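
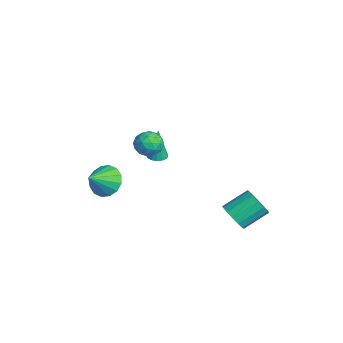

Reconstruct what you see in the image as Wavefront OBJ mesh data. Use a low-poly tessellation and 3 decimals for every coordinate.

v 2.362 2.935 -2.445
v 3.266 2.93 -2.274
v 3.101 4.38 -1.364
v 2.198 4.385 -1.535
v 3.219 3.178 -2.678
v 3.054 4.629 -1.768
v 2.941 3.361 -3.019
v 2.776 4.811 -2.109
v 2.509 3.43 -3.207
v 2.344 4.88 -2.296
v 2.037 3.366 -3.19
v 1.872 4.816 -2.28
v 1.653 3.186 -2.974
v 1.488 4.636 -2.064
v 1.459 2.94 -2.616
v 1.294 4.39 -1.706
v 1.506 2.691 -2.212
v 1.341 4.142 -1.302
v 1.784 2.509 -1.871
v 1.619 3.959 -0.961
v 2.216 2.44 -1.684
v 2.051 3.89 -0.773
v 2.688 2.504 -1.7
v 2.523 3.954 -0.79
v 3.072 2.684 -1.916
v 2.907 4.134 -1.006
v -1.386 -0.247 0.546
v -0.806 -0.142 0.528
v -1.334 -0.193 2.594
v -0.922 0.116 0.524
v -1.143 0.291 0.525
v -1.421 0.342 0.531
v -1.691 0.259 0.54
v -1.891 0.06 0.551
v -1.975 -0.21 0.56
v -1.925 -0.487 0.566
v -1.751 -0.71 0.567
v -1.494 -0.827 0.564
v -1.212 -0.81 0.556
v -0.97 -0.665 0.546
v -0.824 -0.423 0.536
v -2.082 -2.985 -1.496
v -1.197 -2.951 -2.113
v -1.378 -4.075 -0.544
v -1.116 -2.559 -1.723
v -1.295 -2.28 -1.272
v -1.685 -2.191 -0.882
v -2.181 -2.314 -0.656
v -2.651 -2.617 -0.655
v -2.968 -3.019 -0.879
v -3.048 -3.411 -1.269
v -2.87 -3.689 -1.72
v -2.48 -3.779 -2.111
v -1.984 -3.656 -2.337
v -1.514 -3.353 -2.338
v 1.256 -0.912 2.876
v 1.944 -0.903 3.378
v 0.696 -1.897 3.662
v 1.384 -1.888 4.164
v 0.853 -1.222 4.157
v 1.199 -0.614 3.672
v 1.441 -2.186 3.368
v 1.787 -1.578 2.883
v 2.058 -1.691 3.682
v 1.695 -1.095 4.17
v 0.945 -1.705 2.87
v 0.582 -1.109 3.358
v 1.649 -0.822 3.058
v 0.991 -1.978 3.982
v 0.679 -1.587 3.978
v 1.083 -1.582 4.273
v 1.211 -0.651 3.231
v 1.616 -0.646 3.526
v 0.974 -0.833 3.984
v 1.024 -2.154 3.514
v 1.429 -2.149 3.809
v 1.557 -1.218 2.767
v 1.961 -1.213 3.062
v 1.666 -1.967 3.056
v 2.121 -1.279 3.532
v 1.792 -1.858 3.994
v 1.825 -2.033 3.526
v 2.029 -1.676 3.241
v 1.907 -0.929 3.819
v 1.578 -1.507 4.28
v 1.266 -1.116 4.277
v 1.469 -0.758 3.991
v 1.974 -1.391 3.997
v 1.062 -1.293 2.76
v 0.733 -1.871 3.221
v 1.171 -2.042 3.049
v 1.374 -1.684 2.763
v 0.848 -0.942 3.046
v 0.519 -1.521 3.508
v 0.611 -1.124 3.799
v 0.815 -0.767 3.514
v 0.666 -1.409 3.043
f 2 1 5
f 2 5 3
f 3 5 6
f 3 6 4
f 5 1 7
f 5 7 6
f 6 7 8
f 6 8 4
f 7 1 9
f 7 9 8
f 8 9 10
f 8 10 4
f 9 1 11
f 9 11 10
f 10 11 12
f 10 12 4
f 11 1 13
f 11 13 12
f 12 13 14
f 12 14 4
f 13 1 15
f 13 15 14
f 14 15 16
f 14 16 4
f 15 1 17
f 15 17 16
f 16 17 18
f 16 18 4
f 17 1 19
f 17 19 18
f 18 19 20
f 18 20 4
f 19 1 21
f 19 21 20
f 20 21 22
f 20 22 4
f 21 1 23
f 21 23 22
f 22 23 24
f 22 24 4
f 23 1 25
f 23 25 24
f 24 25 26
f 24 26 4
f 25 1 2
f 25 2 26
f 26 2 3
f 26 3 4
f 28 27 30
f 28 30 29
f 30 27 31
f 30 31 29
f 31 27 32
f 31 32 29
f 32 27 33
f 32 33 29
f 33 27 34
f 33 34 29
f 34 27 35
f 34 35 29
f 35 27 36
f 35 36 29
f 36 27 37
f 36 37 29
f 37 27 38
f 37 38 29
f 38 27 39
f 38 39 29
f 39 27 40
f 39 40 29
f 40 27 41
f 40 41 29
f 41 27 28
f 41 28 29
f 43 42 45
f 43 45 44
f 45 42 46
f 45 46 44
f 46 42 47
f 46 47 44
f 47 42 48
f 47 48 44
f 48 42 49
f 48 49 44
f 49 42 50
f 49 50 44
f 50 42 51
f 50 51 44
f 51 42 52
f 51 52 44
f 52 42 53
f 52 53 44
f 53 42 54
f 53 54 44
f 54 42 55
f 54 55 44
f 55 42 43
f 55 43 44
f 56 93 72
f 93 67 96
f 72 96 61
f 93 96 72
f 56 72 68
f 72 61 73
f 68 73 57
f 72 73 68
f 56 68 77
f 68 57 78
f 77 78 63
f 68 78 77
f 56 77 89
f 77 63 92
f 89 92 66
f 77 92 89
f 56 89 93
f 89 66 97
f 93 97 67
f 89 97 93
f 57 73 84
f 73 61 87
f 84 87 65
f 73 87 84
f 61 96 74
f 96 67 95
f 74 95 60
f 96 95 74
f 67 97 94
f 97 66 90
f 94 90 58
f 97 90 94
f 66 92 91
f 92 63 79
f 91 79 62
f 92 79 91
f 63 78 83
f 78 57 80
f 83 80 64
f 78 80 83
f 59 85 71
f 85 65 86
f 71 86 60
f 85 86 71
f 59 71 69
f 71 60 70
f 69 70 58
f 71 70 69
f 59 69 76
f 69 58 75
f 76 75 62
f 69 75 76
f 59 76 81
f 76 62 82
f 81 82 64
f 76 82 81
f 59 81 85
f 81 64 88
f 85 88 65
f 81 88 85
f 60 86 74
f 86 65 87
f 74 87 61
f 86 87 74
f 58 70 94
f 70 60 95
f 94 95 67
f 70 95 94
f 62 75 91
f 75 58 90
f 91 90 66
f 75 90 91
f 64 82 83
f 82 62 79
f 83 79 63
f 82 79 83
f 65 88 84
f 88 64 80
f 84 80 57
f 88 80 84



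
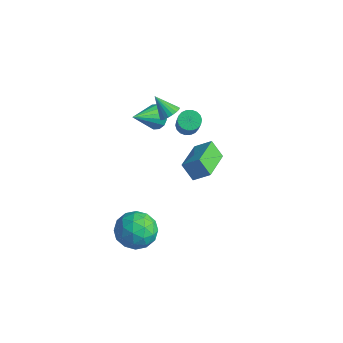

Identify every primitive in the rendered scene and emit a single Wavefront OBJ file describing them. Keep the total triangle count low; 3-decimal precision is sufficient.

v -0.586 0.212 2.612
v -0.221 0.52 3.039
v -1.554 0.008 3.588
v -0.366 0.718 2.937
v -0.548 0.829 2.779
v -0.738 0.834 2.592
v -0.901 0.731 2.408
v -1.009 0.538 2.26
v -1.044 0.289 2.173
v -1 0.027 2.161
v -0.884 -0.203 2.228
v -0.717 -0.361 2.361
v -0.527 -0.421 2.538
v -0.347 -0.37 2.727
v -0.208 -0.219 2.897
v -0.135 0.007 3.017
v -0.139 0.268 3.067
v -2.362 3.171 -1.799
v -1.865 2.942 -2.185
v -0.86 2.161 -0.427
v -1.358 2.389 -0.041
v -1.773 3.217 -2.115
v -0.769 2.436 -0.357
v -1.799 3.483 -1.982
v -0.794 2.702 -0.225
v -1.935 3.687 -1.813
v -0.931 2.906 -0.056
v -2.157 3.789 -1.642
v -1.152 3.008 0.116
v -2.419 3.768 -1.501
v -1.414 2.987 0.257
v -2.67 3.629 -1.419
v -1.665 2.848 0.338
v -2.86 3.399 -1.413
v -1.855 2.618 0.345
v -2.951 3.124 -1.483
v -1.947 2.343 0.275
v -2.926 2.858 -1.615
v -1.921 2.077 0.142
v -2.789 2.654 -1.784
v -1.785 1.873 -0.027
v -2.568 2.552 -1.956
v -1.563 1.771 -0.198
v -2.306 2.573 -2.097
v -1.301 1.792 -0.339
v -2.055 2.712 -2.178
v -1.05 1.931 -0.421
v 1.356 -3.161 -4.197
v 2.152 -3.193 -3.246
v 0.428 -4.787 -3.474
v 1.224 -4.819 -2.523
v 0.389 -3.905 -2.602
v 0.963 -2.9 -3.049
v 1.617 -5.08 -3.671
v 2.191 -4.075 -4.118
v 2.314 -4.379 -2.921
v 1.555 -3.653 -2.261
v 1.025 -4.327 -4.459
v 0.266 -3.601 -3.799
v 1.835 -3.034 -3.785
v 0.745 -4.946 -2.935
v 0.254 -4.409 -2.982
v 0.722 -4.428 -2.423
v 1.136 -2.862 -3.669
v 1.605 -2.88 -3.11
v 0.568 -3.299 -2.732
v 0.975 -5.1 -3.61
v 1.444 -5.118 -3.051
v 1.858 -3.552 -4.297
v 2.326 -3.571 -3.738
v 2.012 -4.681 -3.988
v 2.399 -3.75 -3.035
v 1.853 -4.706 -2.61
v 2.084 -4.86 -3.285
v 2.421 -4.269 -3.547
v 1.953 -3.323 -2.647
v 1.407 -4.279 -2.222
v 0.916 -3.742 -2.269
v 1.253 -3.151 -2.531
v 2.048 -4.02 -2.456
v 1.173 -3.701 -4.498
v 0.627 -4.657 -4.073
v 1.327 -4.829 -4.189
v 1.664 -4.238 -4.451
v 0.727 -3.274 -4.11
v 0.181 -4.23 -3.685
v 0.159 -3.711 -3.173
v 0.496 -3.12 -3.435
v 0.532 -3.96 -4.264
v -2.005 0.473 1.108
v -1.486 0.784 1.646
v -2.095 -1.113 2.112
v -1.865 0.894 1.785
v -2.283 0.892 1.743
v -2.625 0.777 1.531
v -2.802 0.58 1.205
v -2.764 0.355 0.853
v -2.524 0.162 0.569
v -2.144 0.052 0.43
v -1.727 0.055 0.472
v -1.384 0.17 0.685
v -1.208 0.366 1.011
v -1.245 0.591 1.362
v 3.875 -2.334 2.022
v 3.187 -2.483 2.918
v 2.927 -0.532 1.595
v 2.239 -0.682 2.492
v 4.601 -1.798 2.668
v 3.913 -1.948 3.565
v 3.653 0.003 2.242
v 2.965 -0.146 3.138
f 2 1 4
f 2 4 3
f 4 1 5
f 4 5 3
f 5 1 6
f 5 6 3
f 6 1 7
f 6 7 3
f 7 1 8
f 7 8 3
f 8 1 9
f 8 9 3
f 9 1 10
f 9 10 3
f 10 1 11
f 10 11 3
f 11 1 12
f 11 12 3
f 12 1 13
f 12 13 3
f 13 1 14
f 13 14 3
f 14 1 15
f 14 15 3
f 15 1 16
f 15 16 3
f 16 1 17
f 16 17 3
f 17 1 2
f 17 2 3
f 19 18 22
f 19 22 20
f 20 22 23
f 20 23 21
f 22 18 24
f 22 24 23
f 23 24 25
f 23 25 21
f 24 18 26
f 24 26 25
f 25 26 27
f 25 27 21
f 26 18 28
f 26 28 27
f 27 28 29
f 27 29 21
f 28 18 30
f 28 30 29
f 29 30 31
f 29 31 21
f 30 18 32
f 30 32 31
f 31 32 33
f 31 33 21
f 32 18 34
f 32 34 33
f 33 34 35
f 33 35 21
f 34 18 36
f 34 36 35
f 35 36 37
f 35 37 21
f 36 18 38
f 36 38 37
f 37 38 39
f 37 39 21
f 38 18 40
f 38 40 39
f 39 40 41
f 39 41 21
f 40 18 42
f 40 42 41
f 41 42 43
f 41 43 21
f 42 18 44
f 42 44 43
f 43 44 45
f 43 45 21
f 44 18 46
f 44 46 45
f 45 46 47
f 45 47 21
f 46 18 19
f 46 19 47
f 47 19 20
f 47 20 21
f 48 85 64
f 85 59 88
f 64 88 53
f 85 88 64
f 48 64 60
f 64 53 65
f 60 65 49
f 64 65 60
f 48 60 69
f 60 49 70
f 69 70 55
f 60 70 69
f 48 69 81
f 69 55 84
f 81 84 58
f 69 84 81
f 48 81 85
f 81 58 89
f 85 89 59
f 81 89 85
f 49 65 76
f 65 53 79
f 76 79 57
f 65 79 76
f 53 88 66
f 88 59 87
f 66 87 52
f 88 87 66
f 59 89 86
f 89 58 82
f 86 82 50
f 89 82 86
f 58 84 83
f 84 55 71
f 83 71 54
f 84 71 83
f 55 70 75
f 70 49 72
f 75 72 56
f 70 72 75
f 51 77 63
f 77 57 78
f 63 78 52
f 77 78 63
f 51 63 61
f 63 52 62
f 61 62 50
f 63 62 61
f 51 61 68
f 61 50 67
f 68 67 54
f 61 67 68
f 51 68 73
f 68 54 74
f 73 74 56
f 68 74 73
f 51 73 77
f 73 56 80
f 77 80 57
f 73 80 77
f 52 78 66
f 78 57 79
f 66 79 53
f 78 79 66
f 50 62 86
f 62 52 87
f 86 87 59
f 62 87 86
f 54 67 83
f 67 50 82
f 83 82 58
f 67 82 83
f 56 74 75
f 74 54 71
f 75 71 55
f 74 71 75
f 57 80 76
f 80 56 72
f 76 72 49
f 80 72 76
f 91 90 93
f 91 93 92
f 93 90 94
f 93 94 92
f 94 90 95
f 94 95 92
f 95 90 96
f 95 96 92
f 96 90 97
f 96 97 92
f 97 90 98
f 97 98 92
f 98 90 99
f 98 99 92
f 99 90 100
f 99 100 92
f 100 90 101
f 100 101 92
f 101 90 102
f 101 102 92
f 102 90 103
f 102 103 92
f 103 90 91
f 103 91 92
f 105 107 104
f 108 105 104
f 104 107 106
f 106 108 104
f 105 111 107
f 109 105 108
f 109 111 105
f 107 111 106
f 110 108 106
f 106 111 110
f 110 109 108
f 111 109 110



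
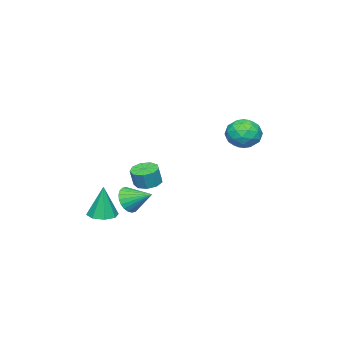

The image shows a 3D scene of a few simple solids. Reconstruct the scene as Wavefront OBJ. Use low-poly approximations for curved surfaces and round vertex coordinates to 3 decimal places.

v -3.77 4.658 0.5
v -3.302 3.879 -0.233
v -4.258 3.261 1.673
v -3.79 2.482 0.94
v -3.101 3.22 1.525
v -2.799 4.083 0.8
v -4.761 3.057 0.64
v -4.459 3.92 -0.085
v -3.915 2.89 -0.147
v -2.889 2.99 0.401
v -4.671 4.15 1.039
v -3.645 4.25 1.587
v -3.493 4.391 0.031
v -4.067 2.749 1.409
v -3.662 3.182 1.753
v -3.387 2.725 1.323
v -3.197 4.511 0.638
v -2.922 4.054 0.207
v -2.804 3.666 1.241
v -4.638 3.086 1.233
v -4.363 2.629 0.802
v -4.173 4.415 0.117
v -3.898 3.958 -0.313
v -4.756 3.474 0.199
v -3.578 3.352 -0.349
v -3.865 2.531 0.34
v -4.436 2.868 0.163
v -4.258 3.376 -0.263
v -2.975 3.411 -0.028
v -3.262 2.59 0.662
v -2.857 3.024 1.006
v -2.68 3.531 0.58
v -3.335 2.829 0.023
v -4.298 4.55 0.778
v -4.585 3.729 1.468
v -4.88 3.609 0.86
v -4.703 4.116 0.434
v -3.695 4.609 1.1
v -3.982 3.788 1.789
v -3.302 3.764 1.703
v -3.124 4.272 1.277
v -4.225 4.311 1.417
v 2.071 0.877 -1.947
v 2.572 0.223 -2.114
v 2.929 0.208 -0.979
v 2.429 0.863 -0.813
v 2.857 0.715 -2.197
v 3.214 0.7 -1.062
v 2.775 1.283 -2.164
v 3.132 1.268 -1.029
v 2.363 1.661 -2.029
v 2.721 1.646 -0.894
v 1.815 1.672 -1.856
v 2.173 1.657 -0.721
v 1.387 1.312 -1.726
v 1.745 1.297 -0.591
v 1.279 0.748 -1.7
v 1.636 0.733 -0.565
v 1.542 0.245 -1.789
v 1.899 0.23 -0.654
v 2.052 0.038 -1.952
v 2.409 0.023 -0.818
v 3.792 0.759 -2.81
v 4.509 0.565 -2.218
v 3.628 2.221 -2.13
v 4.69 0.717 -2.504
v 4.734 0.877 -2.835
v 4.635 1.018 -3.163
v 4.407 1.12 -3.437
v 4.086 1.167 -3.616
v 3.719 1.152 -3.672
v 3.364 1.077 -3.596
v 3.074 0.954 -3.401
v 2.893 0.801 -3.116
v 2.849 0.642 -2.784
v 2.949 0.501 -2.456
v 3.177 0.399 -2.182
v 3.498 0.351 -2.004
v 3.864 0.367 -1.948
v 4.219 0.441 -2.023
v 3.825 -1.072 -4.327
v 4.494 -0.444 -4.39
v 3.895 -0.928 -2.133
v 3.852 -0.154 -4.388
v 3.194 -0.403 -4.351
v 2.906 -1.043 -4.3
v 3.156 -1.7 -4.265
v 3.798 -1.99 -4.266
v 4.456 -1.741 -4.303
v 4.744 -1.101 -4.354
f 1 38 17
f 38 12 41
f 17 41 6
f 38 41 17
f 1 17 13
f 17 6 18
f 13 18 2
f 17 18 13
f 1 13 22
f 13 2 23
f 22 23 8
f 13 23 22
f 1 22 34
f 22 8 37
f 34 37 11
f 22 37 34
f 1 34 38
f 34 11 42
f 38 42 12
f 34 42 38
f 2 18 29
f 18 6 32
f 29 32 10
f 18 32 29
f 6 41 19
f 41 12 40
f 19 40 5
f 41 40 19
f 12 42 39
f 42 11 35
f 39 35 3
f 42 35 39
f 11 37 36
f 37 8 24
f 36 24 7
f 37 24 36
f 8 23 28
f 23 2 25
f 28 25 9
f 23 25 28
f 4 30 16
f 30 10 31
f 16 31 5
f 30 31 16
f 4 16 14
f 16 5 15
f 14 15 3
f 16 15 14
f 4 14 21
f 14 3 20
f 21 20 7
f 14 20 21
f 4 21 26
f 21 7 27
f 26 27 9
f 21 27 26
f 4 26 30
f 26 9 33
f 30 33 10
f 26 33 30
f 5 31 19
f 31 10 32
f 19 32 6
f 31 32 19
f 3 15 39
f 15 5 40
f 39 40 12
f 15 40 39
f 7 20 36
f 20 3 35
f 36 35 11
f 20 35 36
f 9 27 28
f 27 7 24
f 28 24 8
f 27 24 28
f 10 33 29
f 33 9 25
f 29 25 2
f 33 25 29
f 44 43 47
f 44 47 45
f 45 47 48
f 45 48 46
f 47 43 49
f 47 49 48
f 48 49 50
f 48 50 46
f 49 43 51
f 49 51 50
f 50 51 52
f 50 52 46
f 51 43 53
f 51 53 52
f 52 53 54
f 52 54 46
f 53 43 55
f 53 55 54
f 54 55 56
f 54 56 46
f 55 43 57
f 55 57 56
f 56 57 58
f 56 58 46
f 57 43 59
f 57 59 58
f 58 59 60
f 58 60 46
f 59 43 61
f 59 61 60
f 60 61 62
f 60 62 46
f 61 43 44
f 61 44 62
f 62 44 45
f 62 45 46
f 64 63 66
f 64 66 65
f 66 63 67
f 66 67 65
f 67 63 68
f 67 68 65
f 68 63 69
f 68 69 65
f 69 63 70
f 69 70 65
f 70 63 71
f 70 71 65
f 71 63 72
f 71 72 65
f 72 63 73
f 72 73 65
f 73 63 74
f 73 74 65
f 74 63 75
f 74 75 65
f 75 63 76
f 75 76 65
f 76 63 77
f 76 77 65
f 77 63 78
f 77 78 65
f 78 63 79
f 78 79 65
f 79 63 80
f 79 80 65
f 80 63 64
f 80 64 65
f 82 81 84
f 82 84 83
f 84 81 85
f 84 85 83
f 85 81 86
f 85 86 83
f 86 81 87
f 86 87 83
f 87 81 88
f 87 88 83
f 88 81 89
f 88 89 83
f 89 81 90
f 89 90 83
f 90 81 82
f 90 82 83



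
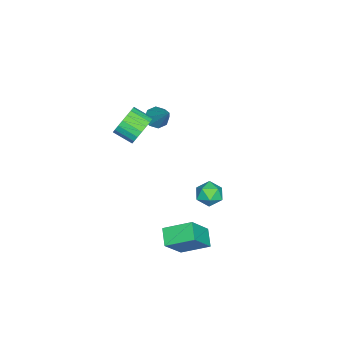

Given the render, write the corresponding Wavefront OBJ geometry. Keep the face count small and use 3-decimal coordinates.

v -3.388 -0.555 0.666
v -2.767 -0.776 0.43
v -2.492 0.455 2.074
v -2.922 -0.318 0.2
v -3.35 0.002 0.243
v -3.8 -0.004 0.534
v -4.009 -0.333 0.902
v -3.853 -0.791 1.132
v -3.426 -1.111 1.089
v -2.976 -1.105 0.798
v 0.365 0.013 2.86
v 0.903 -0.361 2.186
v 0.812 -1.427 2.706
v 0.275 -1.053 3.38
v 1.168 -0.254 2.452
v 1.078 -1.32 2.971
v 1.295 -0.1 2.788
v 1.205 -1.167 3.308
v 1.261 0.072 3.137
v 1.171 -0.994 3.657
v 1.073 0.235 3.438
v 0.982 -0.831 3.958
v 0.761 0.36 3.639
v 0.671 -0.707 4.159
v 0.382 0.424 3.705
v 0.291 -0.643 4.225
v -0.001 0.417 3.626
v -0.091 -0.649 4.146
v -0.32 0.341 3.414
v -0.411 -0.726 3.933
v -0.521 0.208 3.106
v -0.611 -0.859 3.626
v -0.569 0.041 2.755
v -0.659 -1.025 3.275
v -0.455 -0.13 2.423
v -0.545 -1.197 2.943
v -0.199 -0.277 2.167
v -0.289 -1.344 2.686
v 0.154 -0.374 2.03
v 0.064 -1.44 2.55
v 0.544 -0.403 2.037
v 0.454 -1.47 2.556
v 1.719 2.409 -3.885
v 1.423 3.897 -3.164
v 2.592 2.834 -4.402
v 2.296 4.322 -3.68
v 2.824 1.918 -2.42
v 2.528 3.406 -1.698
v 3.697 2.343 -2.936
v 3.401 3.831 -2.215
v 1 4.47 0.078
v 1.636 4.462 0.563
v 1.524 3.518 -0.623
v 2.16 3.51 -0.138
v 1.45 3.258 0.129
v 1.126 3.846 0.562
v 2.034 4.134 -0.622
v 1.71 4.722 -0.189
v 2.274 4.254 0.13
v 1.913 3.713 0.594
v 1.247 4.267 -0.654
v 0.886 3.726 -0.19
f 2 1 4
f 2 4 3
f 4 1 5
f 4 5 3
f 5 1 6
f 5 6 3
f 6 1 7
f 6 7 3
f 7 1 8
f 7 8 3
f 8 1 9
f 8 9 3
f 9 1 10
f 9 10 3
f 10 1 2
f 10 2 3
f 12 11 15
f 12 15 13
f 13 15 16
f 13 16 14
f 15 11 17
f 15 17 16
f 16 17 18
f 16 18 14
f 17 11 19
f 17 19 18
f 18 19 20
f 18 20 14
f 19 11 21
f 19 21 20
f 20 21 22
f 20 22 14
f 21 11 23
f 21 23 22
f 22 23 24
f 22 24 14
f 23 11 25
f 23 25 24
f 24 25 26
f 24 26 14
f 25 11 27
f 25 27 26
f 26 27 28
f 26 28 14
f 27 11 29
f 27 29 28
f 28 29 30
f 28 30 14
f 29 11 31
f 29 31 30
f 30 31 32
f 30 32 14
f 31 11 33
f 31 33 32
f 32 33 34
f 32 34 14
f 33 11 35
f 33 35 34
f 34 35 36
f 34 36 14
f 35 11 37
f 35 37 36
f 36 37 38
f 36 38 14
f 37 11 39
f 37 39 38
f 38 39 40
f 38 40 14
f 39 11 41
f 39 41 40
f 40 41 42
f 40 42 14
f 41 11 12
f 41 12 42
f 42 12 13
f 42 13 14
f 44 46 43
f 47 44 43
f 43 46 45
f 45 47 43
f 44 50 46
f 48 44 47
f 48 50 44
f 46 50 45
f 49 47 45
f 45 50 49
f 49 48 47
f 50 48 49
f 51 62 56
f 51 56 52
f 51 52 58
f 51 58 61
f 51 61 62
f 52 56 60
f 56 62 55
f 62 61 53
f 61 58 57
f 58 52 59
f 54 60 55
f 54 55 53
f 54 53 57
f 54 57 59
f 54 59 60
f 55 60 56
f 53 55 62
f 57 53 61
f 59 57 58
f 60 59 52



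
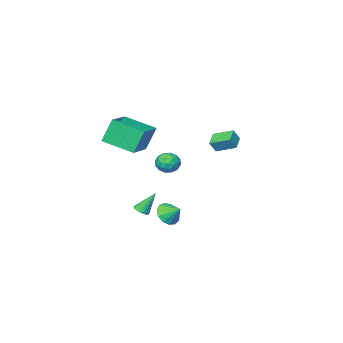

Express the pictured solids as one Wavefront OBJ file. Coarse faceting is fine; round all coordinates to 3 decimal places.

v 0.035 -1.083 -0.392
v 0.453 -0.801 0.186
v 0.307 -2.239 -0.026
v 0.725 -1.957 0.552
v -0.039 -1.88 0.558
v -0.207 -1.166 0.332
v 0.967 -1.874 -0.172
v 0.799 -1.16 -0.398
v 1.029 -1.29 0.323
v 0.408 -1.294 0.774
v 0.352 -1.746 -0.614
v -0.269 -1.75 -0.163
v 0.22 -0.841 -0.135
v 0.54 -2.199 0.295
v 0.091 -2.154 0.298
v 0.337 -1.988 0.638
v -0.168 -1.055 -0.05
v 0.078 -0.89 0.29
v -0.211 -1.523 0.509
v 0.682 -2.15 -0.13
v 0.928 -1.985 0.21
v 0.423 -1.052 -0.478
v 0.669 -0.886 -0.138
v 0.971 -1.517 -0.349
v 0.804 -0.963 0.285
v 0.964 -1.642 0.5
v 1.106 -1.593 0.075
v 1.007 -1.173 -0.058
v 0.439 -0.965 0.55
v 0.599 -1.644 0.765
v 0.15 -1.599 0.768
v 0.051 -1.179 0.636
v 0.778 -1.252 0.63
v 0.161 -1.396 -0.605
v 0.321 -2.075 -0.39
v 0.709 -1.861 -0.476
v 0.61 -1.441 -0.608
v -0.204 -1.398 -0.34
v -0.044 -2.077 -0.125
v -0.247 -1.867 0.218
v -0.346 -1.447 0.085
v -0.018 -1.788 -0.47
v 0.011 -2.024 -4.236
v 0.819 -1.859 -4.143
v -0.231 -1.196 -3.604
v 0.677 -1.615 -4.516
v 0.324 -1.502 -4.8
v -0.129 -1.554 -4.906
v -0.537 -1.756 -4.798
v -0.771 -2.042 -4.513
v -0.757 -2.323 -4.139
v -0.499 -2.509 -3.796
v -0.078 -2.541 -3.593
v 0.37 -2.409 -3.594
v 0.705 -2.155 -3.799
v 1.963 -1.355 1.582
v 1.377 -1.177 3.092
v 3.507 -0.241 2.049
v 2.92 -0.062 3.56
v 2.96 -2.978 2.16
v 2.373 -2.799 3.671
v 4.503 -1.863 2.628
v 3.917 -1.685 4.138
v -4.178 -2.894 0.144
v -4.846 -1.838 0.63
v -3.477 -2.282 -0.221
v -4.145 -1.227 0.264
v -3.755 -2.953 0.856
v -4.423 -1.898 1.341
v -3.054 -2.342 0.49
v -3.722 -1.286 0.976
v 1.874 -1.967 -3.421
v 2.251 -1.638 -3.316
v 1.166 -1.573 -2.099
v 2.125 -1.522 -3.418
v 1.962 -1.474 -3.52
v 1.785 -1.501 -3.607
v 1.621 -1.598 -3.666
v 1.497 -1.752 -3.687
v 1.429 -1.938 -3.668
v 1.43 -2.129 -3.611
v 1.498 -2.295 -3.525
v 1.624 -2.411 -3.423
v 1.787 -2.459 -3.321
v 1.964 -2.432 -3.234
v 2.128 -2.335 -3.175
v 2.252 -2.181 -3.154
v 2.32 -1.995 -3.173
v 2.319 -1.804 -3.23
f 1 38 17
f 38 12 41
f 17 41 6
f 38 41 17
f 1 17 13
f 17 6 18
f 13 18 2
f 17 18 13
f 1 13 22
f 13 2 23
f 22 23 8
f 13 23 22
f 1 22 34
f 22 8 37
f 34 37 11
f 22 37 34
f 1 34 38
f 34 11 42
f 38 42 12
f 34 42 38
f 2 18 29
f 18 6 32
f 29 32 10
f 18 32 29
f 6 41 19
f 41 12 40
f 19 40 5
f 41 40 19
f 12 42 39
f 42 11 35
f 39 35 3
f 42 35 39
f 11 37 36
f 37 8 24
f 36 24 7
f 37 24 36
f 8 23 28
f 23 2 25
f 28 25 9
f 23 25 28
f 4 30 16
f 30 10 31
f 16 31 5
f 30 31 16
f 4 16 14
f 16 5 15
f 14 15 3
f 16 15 14
f 4 14 21
f 14 3 20
f 21 20 7
f 14 20 21
f 4 21 26
f 21 7 27
f 26 27 9
f 21 27 26
f 4 26 30
f 26 9 33
f 30 33 10
f 26 33 30
f 5 31 19
f 31 10 32
f 19 32 6
f 31 32 19
f 3 15 39
f 15 5 40
f 39 40 12
f 15 40 39
f 7 20 36
f 20 3 35
f 36 35 11
f 20 35 36
f 9 27 28
f 27 7 24
f 28 24 8
f 27 24 28
f 10 33 29
f 33 9 25
f 29 25 2
f 33 25 29
f 44 43 46
f 44 46 45
f 46 43 47
f 46 47 45
f 47 43 48
f 47 48 45
f 48 43 49
f 48 49 45
f 49 43 50
f 49 50 45
f 50 43 51
f 50 51 45
f 51 43 52
f 51 52 45
f 52 43 53
f 52 53 45
f 53 43 54
f 53 54 45
f 54 43 55
f 54 55 45
f 55 43 44
f 55 44 45
f 57 59 56
f 60 57 56
f 56 59 58
f 58 60 56
f 57 63 59
f 61 57 60
f 61 63 57
f 59 63 58
f 62 60 58
f 58 63 62
f 62 61 60
f 63 61 62
f 65 67 64
f 68 65 64
f 64 67 66
f 66 68 64
f 65 71 67
f 69 65 68
f 69 71 65
f 67 71 66
f 70 68 66
f 66 71 70
f 70 69 68
f 71 69 70
f 73 72 75
f 73 75 74
f 75 72 76
f 75 76 74
f 76 72 77
f 76 77 74
f 77 72 78
f 77 78 74
f 78 72 79
f 78 79 74
f 79 72 80
f 79 80 74
f 80 72 81
f 80 81 74
f 81 72 82
f 81 82 74
f 82 72 83
f 82 83 74
f 83 72 84
f 83 84 74
f 84 72 85
f 84 85 74
f 85 72 86
f 85 86 74
f 86 72 87
f 86 87 74
f 87 72 88
f 87 88 74
f 88 72 89
f 88 89 74
f 89 72 73
f 89 73 74



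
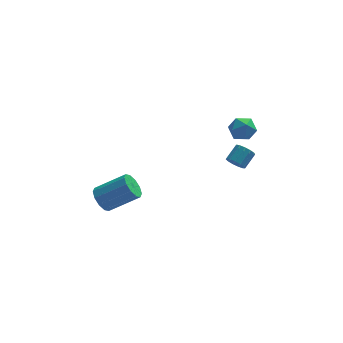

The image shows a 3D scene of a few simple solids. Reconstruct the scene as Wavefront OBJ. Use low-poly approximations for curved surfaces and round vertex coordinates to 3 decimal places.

v 2.718 0.255 0.857
v 3.452 0.787 1.041
v 3.608 -0.947 0.779
v 4.342 -0.415 0.963
v 3.708 -0.571 1.619
v 3.158 0.172 1.667
v 3.902 -0.332 0.153
v 3.352 0.411 0.201
v 4.184 0.424 0.606
v 4.064 0.277 1.512
v 2.996 -0.437 0.308
v 2.876 -0.584 1.214
v 2.688 -4.335 1.208
v 2.883 -4.04 0.687
v 3.508 -3.351 1.31
v 3.312 -3.645 1.832
v 2.59 -3.871 0.793
v 3.215 -3.181 1.417
v 2.328 -3.849 1.032
v 2.953 -3.159 1.655
v 2.18 -3.981 1.326
v 2.805 -3.292 1.95
v 2.193 -4.225 1.583
v 2.818 -3.536 2.207
v 2.363 -4.505 1.721
v 2.988 -3.815 2.345
v 2.637 -4.73 1.696
v 3.262 -4.041 2.32
v 2.926 -4.83 1.516
v 3.551 -4.14 2.14
v 3.14 -4.772 1.239
v 3.765 -4.083 1.862
v 3.21 -4.576 0.951
v 3.835 -3.887 1.575
v 3.114 -4.303 0.746
v 3.739 -3.614 1.369
v -4.81 -2.415 -3.128
v -4.316 -2.409 -3.88
v -2.495 -2.479 -2.683
v -2.99 -2.485 -1.932
v -4.398 -1.881 -3.724
v -2.577 -1.951 -2.527
v -4.638 -1.558 -3.341
v -2.817 -1.628 -2.144
v -4.944 -1.561 -2.876
v -3.123 -1.632 -1.679
v -5.198 -1.891 -2.508
v -3.378 -1.962 -1.311
v -5.305 -2.421 -2.377
v -3.484 -2.491 -1.18
v -5.223 -2.949 -2.533
v -3.402 -3.019 -1.336
v -4.983 -3.272 -2.916
v -3.162 -3.342 -1.719
v -4.677 -3.268 -3.381
v -2.856 -3.339 -2.184
v -4.422 -2.938 -3.749
v -2.602 -3.009 -2.552
f 1 12 6
f 1 6 2
f 1 2 8
f 1 8 11
f 1 11 12
f 2 6 10
f 6 12 5
f 12 11 3
f 11 8 7
f 8 2 9
f 4 10 5
f 4 5 3
f 4 3 7
f 4 7 9
f 4 9 10
f 5 10 6
f 3 5 12
f 7 3 11
f 9 7 8
f 10 9 2
f 14 13 17
f 14 17 15
f 15 17 18
f 15 18 16
f 17 13 19
f 17 19 18
f 18 19 20
f 18 20 16
f 19 13 21
f 19 21 20
f 20 21 22
f 20 22 16
f 21 13 23
f 21 23 22
f 22 23 24
f 22 24 16
f 23 13 25
f 23 25 24
f 24 25 26
f 24 26 16
f 25 13 27
f 25 27 26
f 26 27 28
f 26 28 16
f 27 13 29
f 27 29 28
f 28 29 30
f 28 30 16
f 29 13 31
f 29 31 30
f 30 31 32
f 30 32 16
f 31 13 33
f 31 33 32
f 32 33 34
f 32 34 16
f 33 13 35
f 33 35 34
f 34 35 36
f 34 36 16
f 35 13 14
f 35 14 36
f 36 14 15
f 36 15 16
f 38 37 41
f 38 41 39
f 39 41 42
f 39 42 40
f 41 37 43
f 41 43 42
f 42 43 44
f 42 44 40
f 43 37 45
f 43 45 44
f 44 45 46
f 44 46 40
f 45 37 47
f 45 47 46
f 46 47 48
f 46 48 40
f 47 37 49
f 47 49 48
f 48 49 50
f 48 50 40
f 49 37 51
f 49 51 50
f 50 51 52
f 50 52 40
f 51 37 53
f 51 53 52
f 52 53 54
f 52 54 40
f 53 37 55
f 53 55 54
f 54 55 56
f 54 56 40
f 55 37 57
f 55 57 56
f 56 57 58
f 56 58 40
f 57 37 38
f 57 38 58
f 58 38 39
f 58 39 40



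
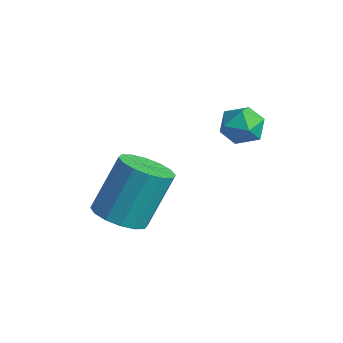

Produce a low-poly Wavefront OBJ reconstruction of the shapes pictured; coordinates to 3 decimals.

v -2.73 -3.802 -2.858
v -2.285 -3.242 -3.169
v -2.286 -2.378 -1.613
v -2.73 -2.938 -1.302
v -2.665 -3.123 -3.235
v -2.666 -2.258 -1.679
v -3.062 -3.185 -3.201
v -3.063 -2.321 -1.645
v -3.37 -3.414 -3.074
v -3.371 -2.549 -1.518
v -3.507 -3.746 -2.89
v -3.508 -2.882 -1.334
v -3.435 -4.093 -2.697
v -3.436 -3.229 -1.141
v -3.174 -4.362 -2.547
v -3.175 -3.498 -0.991
v -2.794 -4.482 -2.481
v -2.795 -3.617 -0.925
v -2.397 -4.419 -2.515
v -2.398 -3.555 -0.959
v -2.089 -4.191 -2.642
v -2.09 -3.326 -1.086
v -1.952 -3.858 -2.826
v -1.953 -2.994 -1.27
v -2.024 -3.511 -3.019
v -2.025 -2.647 -1.463
v -1.582 -0.289 -0.145
v -1.067 -0.675 -0.252
v -2.053 -1.065 0.392
v -1.538 -1.451 0.285
v -1.483 -0.936 0.682
v -1.192 -0.457 0.35
v -1.928 -1.283 -0.21
v -1.637 -0.804 -0.542
v -1.281 -1.289 -0.292
v -1.006 -1.075 0.259
v -2.114 -0.665 -0.119
v -1.839 -0.451 0.432
f 2 1 5
f 2 5 3
f 3 5 6
f 3 6 4
f 5 1 7
f 5 7 6
f 6 7 8
f 6 8 4
f 7 1 9
f 7 9 8
f 8 9 10
f 8 10 4
f 9 1 11
f 9 11 10
f 10 11 12
f 10 12 4
f 11 1 13
f 11 13 12
f 12 13 14
f 12 14 4
f 13 1 15
f 13 15 14
f 14 15 16
f 14 16 4
f 15 1 17
f 15 17 16
f 16 17 18
f 16 18 4
f 17 1 19
f 17 19 18
f 18 19 20
f 18 20 4
f 19 1 21
f 19 21 20
f 20 21 22
f 20 22 4
f 21 1 23
f 21 23 22
f 22 23 24
f 22 24 4
f 23 1 25
f 23 25 24
f 24 25 26
f 24 26 4
f 25 1 2
f 25 2 26
f 26 2 3
f 26 3 4
f 27 38 32
f 27 32 28
f 27 28 34
f 27 34 37
f 27 37 38
f 28 32 36
f 32 38 31
f 38 37 29
f 37 34 33
f 34 28 35
f 30 36 31
f 30 31 29
f 30 29 33
f 30 33 35
f 30 35 36
f 31 36 32
f 29 31 38
f 33 29 37
f 35 33 34
f 36 35 28



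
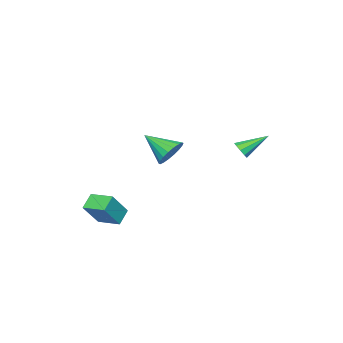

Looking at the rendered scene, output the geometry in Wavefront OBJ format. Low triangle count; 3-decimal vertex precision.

v 3.493 0.71 1.859
v 3.891 0.269 1.067
v 3.687 -0.95 2.881
v 4.242 0.437 1.273
v 4.445 0.659 1.595
v 4.46 0.892 1.969
v 4.282 1.088 2.321
v 3.949 1.209 2.582
v 3.525 1.232 2.699
v 3.094 1.151 2.65
v 2.743 0.983 2.445
v 2.54 0.761 2.123
v 2.526 0.529 1.748
v 2.703 0.333 1.396
v 3.037 0.211 1.135
v 3.461 0.189 1.018
v -3.196 0.741 -0.322
v -2.803 0.699 0.195
v -4.424 1.839 0.702
v -2.693 1.052 -0.052
v -2.818 1.26 -0.425
v -3.12 1.224 -0.749
v -3.457 0.963 -0.874
v -3.672 0.597 -0.74
v -3.664 0.299 -0.41
v -3.437 0.207 -0.039
v -3.097 0.365 0.2
v 2.974 -4.226 -3.985
v 4.13 -4.391 -2.461
v 2.913 -2.742 -3.778
v 4.069 -2.906 -2.254
v 3.891 -4.094 -4.666
v 5.047 -4.258 -3.142
v 3.83 -2.609 -4.459
v 4.986 -2.774 -2.935
f 2 1 4
f 2 4 3
f 4 1 5
f 4 5 3
f 5 1 6
f 5 6 3
f 6 1 7
f 6 7 3
f 7 1 8
f 7 8 3
f 8 1 9
f 8 9 3
f 9 1 10
f 9 10 3
f 10 1 11
f 10 11 3
f 11 1 12
f 11 12 3
f 12 1 13
f 12 13 3
f 13 1 14
f 13 14 3
f 14 1 15
f 14 15 3
f 15 1 16
f 15 16 3
f 16 1 2
f 16 2 3
f 18 17 20
f 18 20 19
f 20 17 21
f 20 21 19
f 21 17 22
f 21 22 19
f 22 17 23
f 22 23 19
f 23 17 24
f 23 24 19
f 24 17 25
f 24 25 19
f 25 17 26
f 25 26 19
f 26 17 27
f 26 27 19
f 27 17 18
f 27 18 19
f 29 31 28
f 32 29 28
f 28 31 30
f 30 32 28
f 29 35 31
f 33 29 32
f 33 35 29
f 31 35 30
f 34 32 30
f 30 35 34
f 34 33 32
f 35 33 34



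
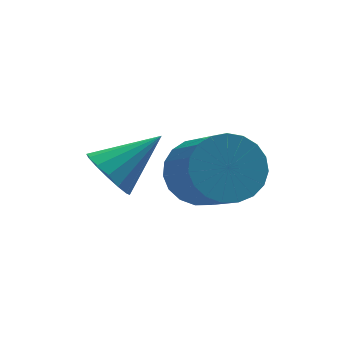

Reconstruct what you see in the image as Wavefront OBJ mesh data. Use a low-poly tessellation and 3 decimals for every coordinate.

v -2.404 -2.145 0.157
v -2.052 -1.844 -0.458
v -1.036 -1.895 1.063
v -2.228 -1.535 -0.278
v -2.451 -1.389 0.019
v -2.661 -1.446 0.352
v -2.803 -1.691 0.634
v -2.838 -2.057 0.787
v -2.756 -2.447 0.772
v -2.58 -2.756 0.592
v -2.357 -2.901 0.295
v -2.147 -2.844 -0.038
v -2.005 -2.6 -0.32
v -1.971 -2.234 -0.473
v -0.426 -3.157 0.59
v 0.499 -2.998 0.648
v 0.67 -4.445 1.868
v -0.254 -4.603 1.81
v 0.36 -2.772 0.935
v 0.531 -4.219 2.155
v 0.084 -2.613 1.163
v 0.256 -4.06 2.383
v -0.279 -2.548 1.291
v -0.108 -3.995 2.511
v -0.668 -2.588 1.298
v -0.496 -4.035 2.518
v -1.015 -2.727 1.183
v -0.843 -4.173 2.403
v -1.26 -2.939 0.965
v -1.088 -4.386 2.185
v -1.361 -3.19 0.682
v -1.189 -4.636 1.902
v -1.3 -3.434 0.384
v -1.128 -4.881 1.604
v -1.088 -3.631 0.121
v -0.916 -5.078 1.341
v -0.761 -3.746 -0.061
v -0.59 -5.192 1.159
v -0.377 -3.759 -0.13
v -0.205 -5.205 1.09
v -0.001 -3.667 -0.075
v 0.171 -5.114 1.145
v 0.302 -3.488 0.095
v 0.473 -4.934 1.315
v 0.478 -3.251 0.351
v 0.65 -4.698 1.571
f 2 1 4
f 2 4 3
f 4 1 5
f 4 5 3
f 5 1 6
f 5 6 3
f 6 1 7
f 6 7 3
f 7 1 8
f 7 8 3
f 8 1 9
f 8 9 3
f 9 1 10
f 9 10 3
f 10 1 11
f 10 11 3
f 11 1 12
f 11 12 3
f 12 1 13
f 12 13 3
f 13 1 14
f 13 14 3
f 14 1 2
f 14 2 3
f 16 15 19
f 16 19 17
f 17 19 20
f 17 20 18
f 19 15 21
f 19 21 20
f 20 21 22
f 20 22 18
f 21 15 23
f 21 23 22
f 22 23 24
f 22 24 18
f 23 15 25
f 23 25 24
f 24 25 26
f 24 26 18
f 25 15 27
f 25 27 26
f 26 27 28
f 26 28 18
f 27 15 29
f 27 29 28
f 28 29 30
f 28 30 18
f 29 15 31
f 29 31 30
f 30 31 32
f 30 32 18
f 31 15 33
f 31 33 32
f 32 33 34
f 32 34 18
f 33 15 35
f 33 35 34
f 34 35 36
f 34 36 18
f 35 15 37
f 35 37 36
f 36 37 38
f 36 38 18
f 37 15 39
f 37 39 38
f 38 39 40
f 38 40 18
f 39 15 41
f 39 41 40
f 40 41 42
f 40 42 18
f 41 15 43
f 41 43 42
f 42 43 44
f 42 44 18
f 43 15 45
f 43 45 44
f 44 45 46
f 44 46 18
f 45 15 16
f 45 16 46
f 46 16 17
f 46 17 18



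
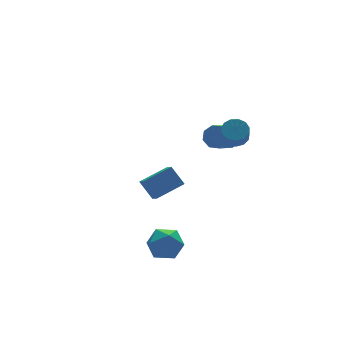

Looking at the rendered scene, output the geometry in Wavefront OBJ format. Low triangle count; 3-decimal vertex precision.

v 1.763 2.492 -4.044
v 1.436 3.193 -3.14
v 1.958 3.299 -4.6
v 1.631 4.001 -3.696
v 3.269 2.499 -3.504
v 2.942 3.201 -2.6
v 3.464 3.307 -4.06
v 3.137 4.008 -3.156
v 4.089 -0.169 1.036
v 4.545 -0.568 1.321
v 3.408 -1.349 2.049
v 2.951 -0.951 1.764
v 4.442 -0.154 1.605
v 3.305 -0.935 2.333
v 4.132 0.252 1.555
v 2.994 -0.53 2.283
v 3.796 0.41 1.202
v 2.659 -0.371 1.929
v 3.632 0.229 0.751
v 2.495 -0.552 1.479
v 3.735 -0.185 0.467
v 2.598 -0.966 1.195
v 4.046 -0.59 0.517
v 2.908 -1.372 1.245
v 4.381 -0.749 0.871
v 3.244 -1.53 1.598
v -0.809 -1.291 -3.927
v 0.126 -1.116 -3.824
v -0.546 -2.804 -3.736
v 0.389 -2.629 -3.633
v -0.228 -2.349 -2.958
v -0.39 -1.413 -3.075
v -0.03 -2.507 -4.485
v -0.192 -1.571 -4.602
v 0.608 -1.867 -4.169
v 0.485 -1.77 -3.225
v -0.905 -2.15 -4.335
v -1.028 -2.053 -3.391
v 3.645 -1.497 1.928
v 4.232 -1.737 2.014
v 3.902 -2.264 2.797
v 3.315 -2.023 2.712
v 4.216 -1.435 2.21
v 3.886 -1.962 2.994
v 4.019 -1.153 2.317
v 3.689 -1.679 3.101
v 3.703 -0.979 2.3
v 3.373 -1.506 3.084
v 3.369 -0.97 2.166
v 3.039 -1.497 2.949
v 3.122 -1.128 1.956
v 2.792 -1.655 2.739
v 3.041 -1.403 1.737
v 2.711 -1.93 2.52
v 3.152 -1.708 1.579
v 2.822 -2.235 2.362
v 3.419 -1.946 1.532
v 3.089 -2.472 2.315
v 3.758 -2.041 1.61
v 3.428 -2.567 2.394
v 4.061 -1.963 1.79
v 3.731 -2.489 2.574
f 2 4 1
f 5 2 1
f 1 4 3
f 3 5 1
f 2 8 4
f 6 2 5
f 6 8 2
f 4 8 3
f 7 5 3
f 3 8 7
f 7 6 5
f 8 6 7
f 10 9 13
f 10 13 11
f 11 13 14
f 11 14 12
f 13 9 15
f 13 15 14
f 14 15 16
f 14 16 12
f 15 9 17
f 15 17 16
f 16 17 18
f 16 18 12
f 17 9 19
f 17 19 18
f 18 19 20
f 18 20 12
f 19 9 21
f 19 21 20
f 20 21 22
f 20 22 12
f 21 9 23
f 21 23 22
f 22 23 24
f 22 24 12
f 23 9 25
f 23 25 24
f 24 25 26
f 24 26 12
f 25 9 10
f 25 10 26
f 26 10 11
f 26 11 12
f 27 38 32
f 27 32 28
f 27 28 34
f 27 34 37
f 27 37 38
f 28 32 36
f 32 38 31
f 38 37 29
f 37 34 33
f 34 28 35
f 30 36 31
f 30 31 29
f 30 29 33
f 30 33 35
f 30 35 36
f 31 36 32
f 29 31 38
f 33 29 37
f 35 33 34
f 36 35 28
f 40 39 43
f 40 43 41
f 41 43 44
f 41 44 42
f 43 39 45
f 43 45 44
f 44 45 46
f 44 46 42
f 45 39 47
f 45 47 46
f 46 47 48
f 46 48 42
f 47 39 49
f 47 49 48
f 48 49 50
f 48 50 42
f 49 39 51
f 49 51 50
f 50 51 52
f 50 52 42
f 51 39 53
f 51 53 52
f 52 53 54
f 52 54 42
f 53 39 55
f 53 55 54
f 54 55 56
f 54 56 42
f 55 39 57
f 55 57 56
f 56 57 58
f 56 58 42
f 57 39 59
f 57 59 58
f 58 59 60
f 58 60 42
f 59 39 61
f 59 61 60
f 60 61 62
f 60 62 42
f 61 39 40
f 61 40 62
f 62 40 41
f 62 41 42



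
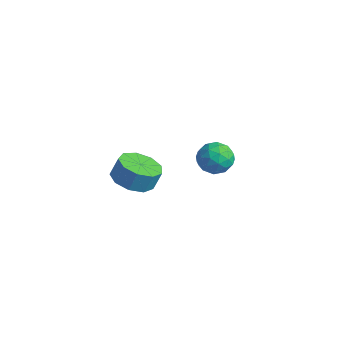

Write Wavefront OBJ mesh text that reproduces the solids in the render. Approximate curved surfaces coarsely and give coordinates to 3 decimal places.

v -1.553 2.572 -2.219
v -0.787 2.582 -2.793
v -1.733 1.058 -2.487
v -0.967 1.068 -3.061
v -0.86 1.191 -2.118
v -0.749 2.127 -1.952
v -1.771 1.513 -3.328
v -1.66 2.449 -3.162
v -0.922 1.928 -3.478
v -0.359 1.729 -2.73
v -2.161 1.911 -2.55
v -1.598 1.712 -1.802
v -1.154 2.71 -2.482
v -1.366 0.93 -2.798
v -1.303 1.002 -2.243
v -0.853 1.008 -2.581
v -1.132 2.442 -1.988
v -0.682 2.449 -2.326
v -0.725 1.631 -1.929
v -1.838 1.191 -2.954
v -1.388 1.198 -3.292
v -1.667 2.632 -2.699
v -1.217 2.638 -3.037
v -1.795 2.009 -3.351
v -0.784 2.332 -3.222
v -0.889 1.442 -3.38
v -1.362 1.703 -3.537
v -1.296 2.253 -3.439
v -0.453 2.215 -2.783
v -0.558 1.325 -2.94
v -0.495 1.397 -2.386
v -0.43 1.947 -2.289
v -0.532 1.83 -3.186
v -1.962 2.315 -2.34
v -2.067 1.425 -2.497
v -2.09 1.693 -2.991
v -2.025 2.243 -2.894
v -1.631 2.198 -1.9
v -1.736 1.308 -2.058
v -1.224 1.387 -1.841
v -1.158 1.937 -1.743
v -1.988 1.81 -2.094
v 0.016 -3.796 -0.742
v 0.757 -4.514 -0.609
v 0.925 -4.162 0.355
v 0.184 -3.444 0.222
v 1.04 -3.918 -0.876
v 1.208 -3.567 0.088
v 0.844 -3.265 -1.08
v 1.012 -2.914 -0.116
v 0.261 -2.861 -1.126
v 0.429 -2.509 -0.161
v -0.437 -2.894 -0.992
v -0.269 -2.542 -0.028
v -0.923 -3.348 -0.742
v -0.755 -2.997 0.223
v -0.97 -4.013 -0.491
v -0.802 -3.661 0.473
v -0.555 -4.575 -0.358
v -0.387 -4.224 0.606
v 0.126 -4.773 -0.405
v 0.294 -4.422 0.559
f 1 38 17
f 38 12 41
f 17 41 6
f 38 41 17
f 1 17 13
f 17 6 18
f 13 18 2
f 17 18 13
f 1 13 22
f 13 2 23
f 22 23 8
f 13 23 22
f 1 22 34
f 22 8 37
f 34 37 11
f 22 37 34
f 1 34 38
f 34 11 42
f 38 42 12
f 34 42 38
f 2 18 29
f 18 6 32
f 29 32 10
f 18 32 29
f 6 41 19
f 41 12 40
f 19 40 5
f 41 40 19
f 12 42 39
f 42 11 35
f 39 35 3
f 42 35 39
f 11 37 36
f 37 8 24
f 36 24 7
f 37 24 36
f 8 23 28
f 23 2 25
f 28 25 9
f 23 25 28
f 4 30 16
f 30 10 31
f 16 31 5
f 30 31 16
f 4 16 14
f 16 5 15
f 14 15 3
f 16 15 14
f 4 14 21
f 14 3 20
f 21 20 7
f 14 20 21
f 4 21 26
f 21 7 27
f 26 27 9
f 21 27 26
f 4 26 30
f 26 9 33
f 30 33 10
f 26 33 30
f 5 31 19
f 31 10 32
f 19 32 6
f 31 32 19
f 3 15 39
f 15 5 40
f 39 40 12
f 15 40 39
f 7 20 36
f 20 3 35
f 36 35 11
f 20 35 36
f 9 27 28
f 27 7 24
f 28 24 8
f 27 24 28
f 10 33 29
f 33 9 25
f 29 25 2
f 33 25 29
f 44 43 47
f 44 47 45
f 45 47 48
f 45 48 46
f 47 43 49
f 47 49 48
f 48 49 50
f 48 50 46
f 49 43 51
f 49 51 50
f 50 51 52
f 50 52 46
f 51 43 53
f 51 53 52
f 52 53 54
f 52 54 46
f 53 43 55
f 53 55 54
f 54 55 56
f 54 56 46
f 55 43 57
f 55 57 56
f 56 57 58
f 56 58 46
f 57 43 59
f 57 59 58
f 58 59 60
f 58 60 46
f 59 43 61
f 59 61 60
f 60 61 62
f 60 62 46
f 61 43 44
f 61 44 62
f 62 44 45
f 62 45 46



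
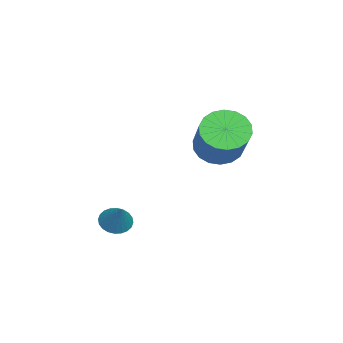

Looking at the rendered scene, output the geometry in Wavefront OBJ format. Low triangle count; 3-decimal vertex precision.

v -1.347 2.116 -1.227
v -0.81 1.844 -1.799
v 0.724 2.152 -0.505
v 0.187 2.424 0.067
v -0.826 2.207 -1.866
v 0.708 2.515 -0.573
v -0.945 2.552 -1.807
v 0.589 2.859 -0.514
v -1.143 2.81 -1.634
v 0.391 3.118 -0.34
v -1.382 2.931 -1.379
v 0.152 3.239 -0.086
v -1.614 2.891 -1.094
v -0.08 3.199 0.199
v -1.793 2.697 -0.836
v -0.259 3.005 0.457
v -1.884 2.388 -0.655
v -0.35 2.696 0.639
v -1.868 2.025 -0.587
v -0.334 2.333 0.706
v -1.749 1.681 -0.646
v -0.215 1.988 0.647
v -1.551 1.422 -0.82
v -0.017 1.73 0.474
v -1.312 1.301 -1.074
v 0.222 1.609 0.219
v -1.08 1.341 -1.359
v 0.454 1.649 -0.066
v -0.901 1.535 -1.617
v 0.633 1.843 -0.324
v -0.134 -1.026 -4.164
v 0.299 -1.223 -4.46
v 0.594 -0.734 -3.296
v 0.294 -1.015 -4.526
v 0.223 -0.808 -4.537
v 0.099 -0.635 -4.49
v -0.061 -0.521 -4.395
v -0.232 -0.484 -4.264
v -0.388 -0.53 -4.118
v -0.506 -0.651 -3.979
v -0.566 -0.829 -3.868
v -0.561 -1.038 -3.803
v -0.491 -1.244 -3.792
v -0.366 -1.418 -3.838
v -0.206 -1.531 -3.934
v -0.035 -1.568 -4.065
v 0.121 -1.523 -4.211
v 0.238 -1.401 -4.35
f 2 1 5
f 2 5 3
f 3 5 6
f 3 6 4
f 5 1 7
f 5 7 6
f 6 7 8
f 6 8 4
f 7 1 9
f 7 9 8
f 8 9 10
f 8 10 4
f 9 1 11
f 9 11 10
f 10 11 12
f 10 12 4
f 11 1 13
f 11 13 12
f 12 13 14
f 12 14 4
f 13 1 15
f 13 15 14
f 14 15 16
f 14 16 4
f 15 1 17
f 15 17 16
f 16 17 18
f 16 18 4
f 17 1 19
f 17 19 18
f 18 19 20
f 18 20 4
f 19 1 21
f 19 21 20
f 20 21 22
f 20 22 4
f 21 1 23
f 21 23 22
f 22 23 24
f 22 24 4
f 23 1 25
f 23 25 24
f 24 25 26
f 24 26 4
f 25 1 27
f 25 27 26
f 26 27 28
f 26 28 4
f 27 1 29
f 27 29 28
f 28 29 30
f 28 30 4
f 29 1 2
f 29 2 30
f 30 2 3
f 30 3 4
f 32 31 34
f 32 34 33
f 34 31 35
f 34 35 33
f 35 31 36
f 35 36 33
f 36 31 37
f 36 37 33
f 37 31 38
f 37 38 33
f 38 31 39
f 38 39 33
f 39 31 40
f 39 40 33
f 40 31 41
f 40 41 33
f 41 31 42
f 41 42 33
f 42 31 43
f 42 43 33
f 43 31 44
f 43 44 33
f 44 31 45
f 44 45 33
f 45 31 46
f 45 46 33
f 46 31 47
f 46 47 33
f 47 31 48
f 47 48 33
f 48 31 32
f 48 32 33



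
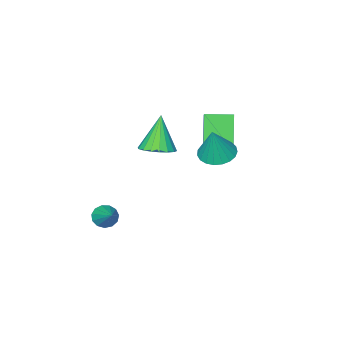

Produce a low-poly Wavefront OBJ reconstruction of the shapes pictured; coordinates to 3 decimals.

v 3.154 -2.388 -3.523
v 3.698 -2.308 -3.922
v 3.726 -1.052 -2.477
v 3.426 -2.08 -4.065
v 3.067 -1.949 -4.035
v 2.735 -1.957 -3.843
v 2.537 -2.103 -3.549
v 2.534 -2.338 -3.247
v 2.728 -2.589 -3.032
v 3.058 -2.777 -2.974
v 3.417 -2.84 -3.089
v 3.693 -2.76 -3.343
v 3.798 -2.562 -3.653
v -1.879 -1.057 2.342
v -0.988 0.034 3.239
v -2.963 -0.155 2.32
v -2.072 0.936 3.217
v -1.108 -0.176 0.503
v -0.217 0.915 1.4
v -2.192 0.726 0.481
v -1.301 1.817 1.378
v 0.171 2.37 2.205
v 0.938 1.852 2.04
v 0.729 2.65 3.915
v 1.059 2.21 1.941
v 1.026 2.596 1.889
v 0.846 2.943 1.891
v 0.549 3.191 1.947
v 0.187 3.296 2.048
v -0.179 3.242 2.176
v -0.483 3.037 2.31
v -0.675 2.716 2.425
v -0.72 2.336 2.502
v -0.612 1.961 2.528
v -0.368 1.657 2.498
v -0.031 1.477 2.418
v 0.341 1.45 2.3
v 0.684 1.583 2.167
v -0.593 -3.053 -0.58
v 0.322 -3.004 -0.262
v -1.247 -3.567 1.38
v 0.179 -2.601 -0.204
v -0.117 -2.287 -0.221
v -0.508 -2.125 -0.309
v -0.915 -2.147 -0.45
v -1.259 -2.348 -0.617
v -1.47 -2.689 -0.777
v -1.508 -3.101 -0.898
v -1.365 -3.504 -0.956
v -1.069 -3.818 -0.94
v -0.678 -3.98 -0.852
v -0.271 -3.958 -0.711
v 0.073 -3.757 -0.543
v 0.284 -3.417 -0.383
f 2 1 4
f 2 4 3
f 4 1 5
f 4 5 3
f 5 1 6
f 5 6 3
f 6 1 7
f 6 7 3
f 7 1 8
f 7 8 3
f 8 1 9
f 8 9 3
f 9 1 10
f 9 10 3
f 10 1 11
f 10 11 3
f 11 1 12
f 11 12 3
f 12 1 13
f 12 13 3
f 13 1 2
f 13 2 3
f 15 17 14
f 18 15 14
f 14 17 16
f 16 18 14
f 15 21 17
f 19 15 18
f 19 21 15
f 17 21 16
f 20 18 16
f 16 21 20
f 20 19 18
f 21 19 20
f 23 22 25
f 23 25 24
f 25 22 26
f 25 26 24
f 26 22 27
f 26 27 24
f 27 22 28
f 27 28 24
f 28 22 29
f 28 29 24
f 29 22 30
f 29 30 24
f 30 22 31
f 30 31 24
f 31 22 32
f 31 32 24
f 32 22 33
f 32 33 24
f 33 22 34
f 33 34 24
f 34 22 35
f 34 35 24
f 35 22 36
f 35 36 24
f 36 22 37
f 36 37 24
f 37 22 38
f 37 38 24
f 38 22 23
f 38 23 24
f 40 39 42
f 40 42 41
f 42 39 43
f 42 43 41
f 43 39 44
f 43 44 41
f 44 39 45
f 44 45 41
f 45 39 46
f 45 46 41
f 46 39 47
f 46 47 41
f 47 39 48
f 47 48 41
f 48 39 49
f 48 49 41
f 49 39 50
f 49 50 41
f 50 39 51
f 50 51 41
f 51 39 52
f 51 52 41
f 52 39 53
f 52 53 41
f 53 39 54
f 53 54 41
f 54 39 40
f 54 40 41



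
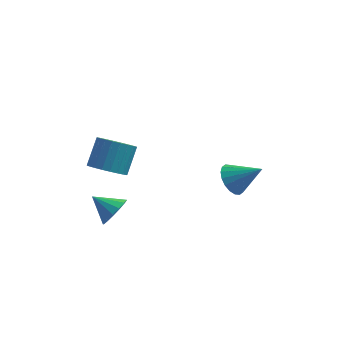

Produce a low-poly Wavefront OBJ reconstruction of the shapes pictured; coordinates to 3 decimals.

v -2.929 -4.385 1.519
v -2.208 -4.061 1.029
v -1.89 -3.072 2.151
v -2.611 -3.395 2.641
v -2.475 -3.844 0.913
v -2.157 -2.855 2.036
v -2.812 -3.71 0.89
v -2.493 -2.72 2.013
v -3.166 -3.678 0.963
v -2.847 -2.688 2.085
v -3.484 -3.754 1.12
v -3.165 -2.764 2.242
v -3.718 -3.926 1.338
v -3.399 -2.936 2.46
v -3.831 -4.167 1.583
v -3.513 -3.178 2.706
v -3.808 -4.442 1.819
v -3.489 -3.453 2.941
v -3.65 -4.708 2.009
v -3.332 -3.719 3.131
v -3.383 -4.925 2.124
v -3.065 -3.936 3.247
v -3.047 -5.06 2.147
v -2.728 -4.07 3.27
v -2.693 -5.092 2.075
v -2.374 -4.102 3.197
v -2.375 -5.016 1.918
v -2.056 -4.026 3.04
v -2.141 -4.844 1.7
v -1.822 -3.854 2.822
v -2.027 -4.602 1.454
v -1.709 -3.613 2.577
v -2.051 -4.327 1.219
v -1.732 -3.338 2.341
v 2.248 0.645 -3.22
v 2.772 0.434 -3.934
v 3.632 0.495 -2.16
v 2.802 0.838 -3.916
v 2.723 1.203 -3.76
v 2.549 1.458 -3.498
v 2.316 1.552 -3.18
v 2.069 1.466 -2.871
v 1.858 1.217 -2.631
v 1.724 0.856 -2.507
v 1.694 0.452 -2.525
v 1.774 0.087 -2.681
v 1.948 -0.168 -2.943
v 2.181 -0.262 -3.261
v 2.427 -0.176 -3.57
v 2.639 0.073 -3.81
v -2.873 -2.698 -3.068
v -2.365 -2.306 -2.481
v -3.967 -2.322 -2.372
v -2.452 -1.989 -2.789
v -2.652 -1.863 -3.172
v -2.912 -1.96 -3.527
v -3.161 -2.255 -3.759
v -3.333 -2.668 -3.806
v -3.381 -3.09 -3.655
v -3.294 -3.406 -3.347
v -3.094 -3.533 -2.964
v -2.834 -3.436 -2.609
v -2.585 -3.141 -2.377
v -2.413 -2.727 -2.33
f 2 1 5
f 2 5 3
f 3 5 6
f 3 6 4
f 5 1 7
f 5 7 6
f 6 7 8
f 6 8 4
f 7 1 9
f 7 9 8
f 8 9 10
f 8 10 4
f 9 1 11
f 9 11 10
f 10 11 12
f 10 12 4
f 11 1 13
f 11 13 12
f 12 13 14
f 12 14 4
f 13 1 15
f 13 15 14
f 14 15 16
f 14 16 4
f 15 1 17
f 15 17 16
f 16 17 18
f 16 18 4
f 17 1 19
f 17 19 18
f 18 19 20
f 18 20 4
f 19 1 21
f 19 21 20
f 20 21 22
f 20 22 4
f 21 1 23
f 21 23 22
f 22 23 24
f 22 24 4
f 23 1 25
f 23 25 24
f 24 25 26
f 24 26 4
f 25 1 27
f 25 27 26
f 26 27 28
f 26 28 4
f 27 1 29
f 27 29 28
f 28 29 30
f 28 30 4
f 29 1 31
f 29 31 30
f 30 31 32
f 30 32 4
f 31 1 33
f 31 33 32
f 32 33 34
f 32 34 4
f 33 1 2
f 33 2 34
f 34 2 3
f 34 3 4
f 36 35 38
f 36 38 37
f 38 35 39
f 38 39 37
f 39 35 40
f 39 40 37
f 40 35 41
f 40 41 37
f 41 35 42
f 41 42 37
f 42 35 43
f 42 43 37
f 43 35 44
f 43 44 37
f 44 35 45
f 44 45 37
f 45 35 46
f 45 46 37
f 46 35 47
f 46 47 37
f 47 35 48
f 47 48 37
f 48 35 49
f 48 49 37
f 49 35 50
f 49 50 37
f 50 35 36
f 50 36 37
f 52 51 54
f 52 54 53
f 54 51 55
f 54 55 53
f 55 51 56
f 55 56 53
f 56 51 57
f 56 57 53
f 57 51 58
f 57 58 53
f 58 51 59
f 58 59 53
f 59 51 60
f 59 60 53
f 60 51 61
f 60 61 53
f 61 51 62
f 61 62 53
f 62 51 63
f 62 63 53
f 63 51 64
f 63 64 53
f 64 51 52
f 64 52 53



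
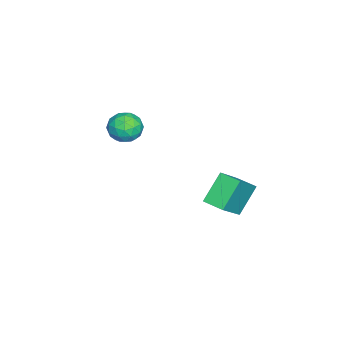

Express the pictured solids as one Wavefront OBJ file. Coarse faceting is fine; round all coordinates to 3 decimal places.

v -1.467 -3.062 -2.481
v -1.243 -2.746 -3.131
v -0.517 -3.834 -2.529
v -0.293 -3.518 -3.179
v -0.245 -3.128 -2.533
v -0.831 -2.65 -2.503
v -0.929 -3.93 -3.157
v -1.515 -3.452 -3.127
v -0.91 -3.282 -3.549
v -0.487 -2.787 -3.163
v -1.273 -3.793 -2.497
v -0.85 -3.298 -2.111
v -1.438 -2.836 -2.802
v -0.322 -3.744 -2.858
v -0.293 -3.515 -2.478
v -0.162 -3.329 -2.861
v -1.196 -2.78 -2.432
v -1.065 -2.594 -2.815
v -0.478 -2.819 -2.463
v -0.695 -3.986 -2.845
v -0.564 -3.8 -3.228
v -1.598 -3.251 -2.799
v -1.467 -3.065 -3.182
v -1.282 -3.761 -3.197
v -1.111 -2.966 -3.43
v -0.553 -3.42 -3.458
v -0.926 -3.661 -3.445
v -1.271 -3.381 -3.428
v -0.863 -2.674 -3.203
v -0.304 -3.128 -3.231
v -0.276 -2.899 -2.851
v -0.621 -2.618 -2.834
v -0.667 -2.99 -3.449
v -1.456 -3.452 -2.429
v -0.897 -3.906 -2.457
v -1.139 -3.962 -2.826
v -1.484 -3.681 -2.809
v -1.207 -3.16 -2.202
v -0.649 -3.614 -2.23
v -0.489 -3.199 -2.232
v -0.834 -2.919 -2.215
v -1.093 -3.59 -2.211
v 1.693 1.05 -4.618
v 0.819 1.487 -3.601
v 2.007 1.858 -4.695
v 1.133 2.294 -3.678
v 2.927 0.686 -3.402
v 2.053 1.122 -2.385
v 3.241 1.493 -3.479
v 2.367 1.93 -2.462
f 1 38 17
f 38 12 41
f 17 41 6
f 38 41 17
f 1 17 13
f 17 6 18
f 13 18 2
f 17 18 13
f 1 13 22
f 13 2 23
f 22 23 8
f 13 23 22
f 1 22 34
f 22 8 37
f 34 37 11
f 22 37 34
f 1 34 38
f 34 11 42
f 38 42 12
f 34 42 38
f 2 18 29
f 18 6 32
f 29 32 10
f 18 32 29
f 6 41 19
f 41 12 40
f 19 40 5
f 41 40 19
f 12 42 39
f 42 11 35
f 39 35 3
f 42 35 39
f 11 37 36
f 37 8 24
f 36 24 7
f 37 24 36
f 8 23 28
f 23 2 25
f 28 25 9
f 23 25 28
f 4 30 16
f 30 10 31
f 16 31 5
f 30 31 16
f 4 16 14
f 16 5 15
f 14 15 3
f 16 15 14
f 4 14 21
f 14 3 20
f 21 20 7
f 14 20 21
f 4 21 26
f 21 7 27
f 26 27 9
f 21 27 26
f 4 26 30
f 26 9 33
f 30 33 10
f 26 33 30
f 5 31 19
f 31 10 32
f 19 32 6
f 31 32 19
f 3 15 39
f 15 5 40
f 39 40 12
f 15 40 39
f 7 20 36
f 20 3 35
f 36 35 11
f 20 35 36
f 9 27 28
f 27 7 24
f 28 24 8
f 27 24 28
f 10 33 29
f 33 9 25
f 29 25 2
f 33 25 29
f 44 46 43
f 47 44 43
f 43 46 45
f 45 47 43
f 44 50 46
f 48 44 47
f 48 50 44
f 46 50 45
f 49 47 45
f 45 50 49
f 49 48 47
f 50 48 49



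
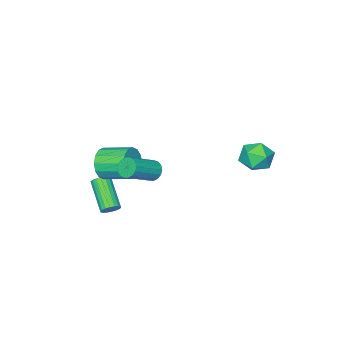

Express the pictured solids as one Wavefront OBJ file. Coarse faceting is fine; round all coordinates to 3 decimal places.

v -3.157 1.844 0.672
v -2.463 1.438 -0.085
v -4.217 0.422 0.465
v -3.523 0.016 -0.292
v -3.218 0.062 0.768
v -2.562 0.941 0.896
v -4.118 0.919 -0.516
v -3.462 1.798 -0.388
v -3.057 0.866 -0.819
v -2.501 0.337 -0.026
v -4.179 1.523 0.406
v -3.623 0.994 1.199
v 3.546 -3.998 0.49
v 4.103 -4.035 1.379
v 3.411 -2.439 1.879
v 2.854 -2.402 0.99
v 4.426 -3.783 1.022
v 3.734 -2.187 1.521
v 4.512 -3.589 0.521
v 3.821 -1.993 1.021
v 4.34 -3.504 0.013
v 3.648 -1.908 0.513
v 3.955 -3.552 -0.368
v 3.263 -1.956 0.132
v 3.461 -3.719 -0.519
v 2.769 -2.123 -0.019
v 2.989 -3.961 -0.399
v 2.297 -2.365 0.101
v 2.666 -4.213 -0.041
v 1.974 -2.617 0.458
v 2.579 -4.407 0.459
v 1.888 -2.811 0.959
v 2.752 -4.492 0.967
v 2.06 -2.896 1.467
v 3.137 -4.444 1.348
v 2.445 -2.848 1.848
v 3.631 -4.277 1.499
v 2.939 -2.681 1.999
v 3.92 -3.073 -2.647
v 4.338 -3.433 -2.856
v 3.618 -5.007 -1.582
v 3.2 -4.647 -1.373
v 4.455 -3.32 -2.651
v 3.736 -4.895 -1.376
v 4.467 -3.158 -2.444
v 3.748 -4.733 -1.169
v 4.37 -2.979 -2.278
v 3.651 -4.554 -1.003
v 4.184 -2.819 -2.185
v 3.465 -4.394 -0.91
v 3.946 -2.709 -2.184
v 3.226 -4.284 -0.909
v 3.702 -2.671 -2.274
v 2.983 -4.246 -0.999
v 3.502 -2.713 -2.438
v 2.782 -4.287 -1.164
v 3.384 -2.825 -2.644
v 2.665 -4.4 -1.369
v 3.372 -2.987 -2.851
v 2.653 -4.562 -1.576
v 3.469 -3.166 -3.017
v 2.75 -4.741 -1.742
v 3.655 -3.326 -3.11
v 2.936 -4.901 -1.835
v 3.894 -3.436 -3.111
v 3.174 -5.011 -1.836
v 4.137 -3.474 -3.021
v 3.418 -5.049 -1.746
v 2.913 -0.773 1.24
v 3.222 -0.378 0.781
v 4.936 -0.532 1.8
v 4.627 -0.927 2.26
v 3.109 -0.167 1.002
v 4.823 -0.321 2.021
v 2.952 -0.095 1.277
v 4.666 -0.249 2.297
v 2.786 -0.178 1.544
v 4.499 -0.332 2.564
v 2.648 -0.398 1.742
v 4.362 -0.551 2.761
v 2.572 -0.703 1.824
v 4.286 -0.857 2.844
v 2.574 -1.025 1.773
v 4.287 -1.178 2.793
v 2.653 -1.288 1.6
v 4.367 -1.442 2.619
v 2.792 -1.434 1.344
v 4.506 -1.588 2.364
v 2.959 -1.429 1.065
v 4.673 -1.582 2.084
v 3.115 -1.273 0.825
v 4.829 -1.426 1.845
v 3.225 -1.003 0.681
v 4.939 -1.156 1.701
v 3.264 -0.68 0.665
v 4.977 -0.833 1.685
f 1 12 6
f 1 6 2
f 1 2 8
f 1 8 11
f 1 11 12
f 2 6 10
f 6 12 5
f 12 11 3
f 11 8 7
f 8 2 9
f 4 10 5
f 4 5 3
f 4 3 7
f 4 7 9
f 4 9 10
f 5 10 6
f 3 5 12
f 7 3 11
f 9 7 8
f 10 9 2
f 14 13 17
f 14 17 15
f 15 17 18
f 15 18 16
f 17 13 19
f 17 19 18
f 18 19 20
f 18 20 16
f 19 13 21
f 19 21 20
f 20 21 22
f 20 22 16
f 21 13 23
f 21 23 22
f 22 23 24
f 22 24 16
f 23 13 25
f 23 25 24
f 24 25 26
f 24 26 16
f 25 13 27
f 25 27 26
f 26 27 28
f 26 28 16
f 27 13 29
f 27 29 28
f 28 29 30
f 28 30 16
f 29 13 31
f 29 31 30
f 30 31 32
f 30 32 16
f 31 13 33
f 31 33 32
f 32 33 34
f 32 34 16
f 33 13 35
f 33 35 34
f 34 35 36
f 34 36 16
f 35 13 37
f 35 37 36
f 36 37 38
f 36 38 16
f 37 13 14
f 37 14 38
f 38 14 15
f 38 15 16
f 40 39 43
f 40 43 41
f 41 43 44
f 41 44 42
f 43 39 45
f 43 45 44
f 44 45 46
f 44 46 42
f 45 39 47
f 45 47 46
f 46 47 48
f 46 48 42
f 47 39 49
f 47 49 48
f 48 49 50
f 48 50 42
f 49 39 51
f 49 51 50
f 50 51 52
f 50 52 42
f 51 39 53
f 51 53 52
f 52 53 54
f 52 54 42
f 53 39 55
f 53 55 54
f 54 55 56
f 54 56 42
f 55 39 57
f 55 57 56
f 56 57 58
f 56 58 42
f 57 39 59
f 57 59 58
f 58 59 60
f 58 60 42
f 59 39 61
f 59 61 60
f 60 61 62
f 60 62 42
f 61 39 63
f 61 63 62
f 62 63 64
f 62 64 42
f 63 39 65
f 63 65 64
f 64 65 66
f 64 66 42
f 65 39 67
f 65 67 66
f 66 67 68
f 66 68 42
f 67 39 40
f 67 40 68
f 68 40 41
f 68 41 42
f 70 69 73
f 70 73 71
f 71 73 74
f 71 74 72
f 73 69 75
f 73 75 74
f 74 75 76
f 74 76 72
f 75 69 77
f 75 77 76
f 76 77 78
f 76 78 72
f 77 69 79
f 77 79 78
f 78 79 80
f 78 80 72
f 79 69 81
f 79 81 80
f 80 81 82
f 80 82 72
f 81 69 83
f 81 83 82
f 82 83 84
f 82 84 72
f 83 69 85
f 83 85 84
f 84 85 86
f 84 86 72
f 85 69 87
f 85 87 86
f 86 87 88
f 86 88 72
f 87 69 89
f 87 89 88
f 88 89 90
f 88 90 72
f 89 69 91
f 89 91 90
f 90 91 92
f 90 92 72
f 91 69 93
f 91 93 92
f 92 93 94
f 92 94 72
f 93 69 95
f 93 95 94
f 94 95 96
f 94 96 72
f 95 69 70
f 95 70 96
f 96 70 71
f 96 71 72



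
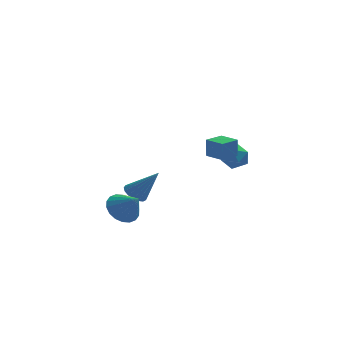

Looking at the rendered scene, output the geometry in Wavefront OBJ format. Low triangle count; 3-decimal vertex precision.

v -3.706 2.435 -3.994
v -3.228 2.039 -4.414
v -2.414 2.225 -2.326
v -3.118 2.378 -4.456
v -3.144 2.73 -4.392
v -3.298 3.015 -4.237
v -3.545 3.167 -4.026
v -3.83 3.151 -3.808
v -4.086 2.971 -3.632
v -4.255 2.668 -3.539
v -4.298 2.312 -3.55
v -4.206 1.984 -3.663
v -3.999 1.759 -3.852
v -3.725 1.689 -4.073
v -3.447 1.79 -4.276
v 1.584 4.435 -2.294
v 2.216 3.789 -2.097
v 0.764 3.991 -1.123
v 1.396 3.345 -0.926
v 1.598 4.24 -0.81
v 2.105 4.515 -1.533
v 0.875 3.265 -1.687
v 1.382 3.54 -2.41
v 1.778 3.066 -1.721
v 2.225 3.668 -1.179
v 0.755 4.112 -2.041
v 1.202 4.714 -1.499
v 0.595 -3.263 1.402
v 0.573 -3.217 2.471
v 1.294 -2.439 1.381
v 1.272 -2.394 2.45
v 1.448 -3.986 1.45
v 1.426 -3.941 2.519
v 2.147 -3.163 1.429
v 2.125 -3.117 2.498
v -3.985 -0.414 -3.83
v -3.552 -0.981 -4.573
v -3.055 -1.066 -2.79
v -3.293 -0.603 -4.568
v -3.17 -0.188 -4.417
v -3.209 0.182 -4.15
v -3.401 0.435 -3.819
v -3.709 0.519 -3.491
v -4.072 0.419 -3.229
v -4.418 0.153 -3.087
v -4.678 -0.224 -3.091
v -4.8 -0.639 -3.242
v -4.761 -1.01 -3.509
v -4.569 -1.262 -3.84
v -4.261 -1.346 -4.169
v -3.898 -1.246 -4.43
f 2 1 4
f 2 4 3
f 4 1 5
f 4 5 3
f 5 1 6
f 5 6 3
f 6 1 7
f 6 7 3
f 7 1 8
f 7 8 3
f 8 1 9
f 8 9 3
f 9 1 10
f 9 10 3
f 10 1 11
f 10 11 3
f 11 1 12
f 11 12 3
f 12 1 13
f 12 13 3
f 13 1 14
f 13 14 3
f 14 1 15
f 14 15 3
f 15 1 2
f 15 2 3
f 16 27 21
f 16 21 17
f 16 17 23
f 16 23 26
f 16 26 27
f 17 21 25
f 21 27 20
f 27 26 18
f 26 23 22
f 23 17 24
f 19 25 20
f 19 20 18
f 19 18 22
f 19 22 24
f 19 24 25
f 20 25 21
f 18 20 27
f 22 18 26
f 24 22 23
f 25 24 17
f 29 31 28
f 32 29 28
f 28 31 30
f 30 32 28
f 29 35 31
f 33 29 32
f 33 35 29
f 31 35 30
f 34 32 30
f 30 35 34
f 34 33 32
f 35 33 34
f 37 36 39
f 37 39 38
f 39 36 40
f 39 40 38
f 40 36 41
f 40 41 38
f 41 36 42
f 41 42 38
f 42 36 43
f 42 43 38
f 43 36 44
f 43 44 38
f 44 36 45
f 44 45 38
f 45 36 46
f 45 46 38
f 46 36 47
f 46 47 38
f 47 36 48
f 47 48 38
f 48 36 49
f 48 49 38
f 49 36 50
f 49 50 38
f 50 36 51
f 50 51 38
f 51 36 37
f 51 37 38



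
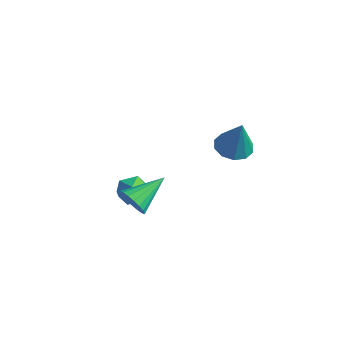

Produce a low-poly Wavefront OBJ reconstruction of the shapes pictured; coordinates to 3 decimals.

v -0.472 -4.439 1.459
v 0.184 -4.32 0.839
v -0.028 -2.501 2.301
v -0.143 -4.166 0.656
v -0.534 -4.065 0.631
v -0.913 -4.039 0.771
v -1.205 -4.092 1.047
v -1.352 -4.214 1.404
v -1.324 -4.381 1.772
v -1.127 -4.559 2.078
v -0.801 -4.713 2.262
v -0.409 -4.813 2.286
v -0.03 -4.839 2.146
v 0.262 -4.786 1.871
v 0.408 -4.664 1.513
v 0.38 -4.498 1.145
v 0.406 2.51 1.577
v 1.042 1.704 1.357
v 0.994 2.41 3.643
v 1.382 2.252 1.287
v 1.349 2.899 1.328
v 0.956 3.397 1.464
v 0.353 3.557 1.643
v -0.23 3.316 1.797
v -0.57 2.768 1.867
v -0.537 2.121 1.827
v -0.144 1.623 1.691
v 0.459 1.463 1.511
v -2.255 -1.899 0.712
v -1.408 -2.067 0.277
v -2.992 -2.693 -0.417
v -2.145 -2.861 -0.852
v -2.347 -3.286 -0.007
v -1.891 -2.795 0.691
v -2.509 -1.965 -0.831
v -2.053 -1.474 -0.133
v -1.565 -2.107 -0.677
v -1.464 -2.924 -0.168
v -2.936 -1.836 0.028
v -2.835 -2.653 0.537
f 2 1 4
f 2 4 3
f 4 1 5
f 4 5 3
f 5 1 6
f 5 6 3
f 6 1 7
f 6 7 3
f 7 1 8
f 7 8 3
f 8 1 9
f 8 9 3
f 9 1 10
f 9 10 3
f 10 1 11
f 10 11 3
f 11 1 12
f 11 12 3
f 12 1 13
f 12 13 3
f 13 1 14
f 13 14 3
f 14 1 15
f 14 15 3
f 15 1 16
f 15 16 3
f 16 1 2
f 16 2 3
f 18 17 20
f 18 20 19
f 20 17 21
f 20 21 19
f 21 17 22
f 21 22 19
f 22 17 23
f 22 23 19
f 23 17 24
f 23 24 19
f 24 17 25
f 24 25 19
f 25 17 26
f 25 26 19
f 26 17 27
f 26 27 19
f 27 17 28
f 27 28 19
f 28 17 18
f 28 18 19
f 29 40 34
f 29 34 30
f 29 30 36
f 29 36 39
f 29 39 40
f 30 34 38
f 34 40 33
f 40 39 31
f 39 36 35
f 36 30 37
f 32 38 33
f 32 33 31
f 32 31 35
f 32 35 37
f 32 37 38
f 33 38 34
f 31 33 40
f 35 31 39
f 37 35 36
f 38 37 30



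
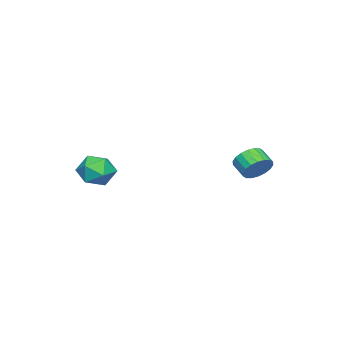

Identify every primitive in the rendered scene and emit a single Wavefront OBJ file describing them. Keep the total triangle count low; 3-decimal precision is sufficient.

v -2.366 3.744 -0.457
v -1.85 3.081 -0.941
v -2.358 2.252 -0.346
v -2.874 2.916 0.137
v -1.598 3.169 -0.602
v -2.107 2.341 -0.007
v -1.498 3.372 -0.234
v -2.007 2.543 0.361
v -1.57 3.649 0.09
v -2.079 2.82 0.684
v -1.8 3.944 0.305
v -2.309 3.115 0.9
v -2.142 4.2 0.369
v -2.65 3.371 0.964
v -2.528 4.366 0.27
v -3.037 3.537 0.864
v -2.882 4.408 0.026
v -3.39 3.579 0.621
v -3.133 4.319 -0.313
v -3.642 3.491 0.282
v -3.233 4.117 -0.681
v -3.742 3.288 -0.086
v -3.161 3.84 -1.004
v -3.67 3.011 -0.41
v -2.931 3.545 -1.22
v -3.44 2.716 -0.625
v -2.59 3.289 -1.284
v -3.098 2.46 -0.689
v -2.203 3.123 -1.184
v -2.712 2.294 -0.59
v 2.67 -3.071 -1.057
v 3.319 -2.827 -0.08
v 1.761 -4.493 -0.1
v 2.41 -4.249 0.877
v 1.582 -3.47 0.498
v 2.144 -2.591 -0.093
v 2.936 -4.729 -0.087
v 3.498 -3.85 -0.678
v 3.484 -3.852 0.52
v 2.647 -3.074 0.882
v 2.433 -4.246 -1.062
v 1.596 -3.468 -0.7
f 2 1 5
f 2 5 3
f 3 5 6
f 3 6 4
f 5 1 7
f 5 7 6
f 6 7 8
f 6 8 4
f 7 1 9
f 7 9 8
f 8 9 10
f 8 10 4
f 9 1 11
f 9 11 10
f 10 11 12
f 10 12 4
f 11 1 13
f 11 13 12
f 12 13 14
f 12 14 4
f 13 1 15
f 13 15 14
f 14 15 16
f 14 16 4
f 15 1 17
f 15 17 16
f 16 17 18
f 16 18 4
f 17 1 19
f 17 19 18
f 18 19 20
f 18 20 4
f 19 1 21
f 19 21 20
f 20 21 22
f 20 22 4
f 21 1 23
f 21 23 22
f 22 23 24
f 22 24 4
f 23 1 25
f 23 25 24
f 24 25 26
f 24 26 4
f 25 1 27
f 25 27 26
f 26 27 28
f 26 28 4
f 27 1 29
f 27 29 28
f 28 29 30
f 28 30 4
f 29 1 2
f 29 2 30
f 30 2 3
f 30 3 4
f 31 42 36
f 31 36 32
f 31 32 38
f 31 38 41
f 31 41 42
f 32 36 40
f 36 42 35
f 42 41 33
f 41 38 37
f 38 32 39
f 34 40 35
f 34 35 33
f 34 33 37
f 34 37 39
f 34 39 40
f 35 40 36
f 33 35 42
f 37 33 41
f 39 37 38
f 40 39 32



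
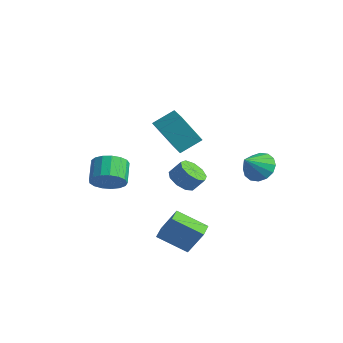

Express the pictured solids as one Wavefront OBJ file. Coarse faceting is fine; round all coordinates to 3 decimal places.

v 2.185 -4.211 -2.952
v 2.99 -3.814 -1.357
v 1.665 -3.406 -2.89
v 2.471 -3.009 -1.295
v 3.589 -3.231 -3.905
v 4.395 -2.834 -2.31
v 3.07 -2.426 -3.843
v 3.875 -2.029 -2.248
v -1.04 -0.117 1.059
v -1.841 -0.924 2.825
v -0.578 1.09 1.82
v -1.379 0.283 3.586
v 0.319 -0.823 1.354
v -0.482 -1.63 3.12
v 0.781 0.384 2.115
v -0.02 -0.423 3.881
v -3.006 -3.142 -1.5
v -2.492 -3.443 -0.61
v -3.381 -2.538 0.209
v -3.894 -2.238 -0.68
v -2.227 -3.036 -0.773
v -3.116 -2.131 0.046
v -2.141 -2.653 -1.102
v -3.03 -1.748 -0.283
v -2.253 -2.382 -1.523
v -3.142 -1.477 -0.703
v -2.537 -2.286 -1.937
v -3.426 -1.381 -1.118
v -2.929 -2.386 -2.252
v -3.818 -1.481 -1.433
v -3.338 -2.659 -2.394
v -4.227 -1.754 -1.575
v -3.671 -3.043 -2.332
v -4.56 -2.138 -1.512
v -3.851 -3.45 -2.078
v -4.74 -2.545 -1.259
v -3.838 -3.786 -1.692
v -4.727 -2.881 -0.873
v -3.634 -3.975 -1.262
v -4.523 -3.07 -0.443
v -3.286 -3.973 -0.887
v -4.175 -3.068 -0.067
v -2.874 -3.781 -0.651
v -3.763 -2.876 0.168
v 3.365 2.185 0.402
v 3.852 2.792 1.061
v 3.415 0.975 1.478
v 3.339 2.862 1.164
v 2.833 2.751 1.062
v 2.469 2.488 0.784
v 2.346 2.144 0.403
v 2.496 1.811 0.021
v 2.878 1.578 -0.258
v 3.392 1.507 -0.36
v 3.898 1.618 -0.259
v 4.261 1.881 0.02
v 4.384 2.225 0.401
v 4.235 2.559 0.782
v 2.522 -2.71 0.941
v 3.244 -2.58 0.456
v 3.701 -2.139 1.254
v 2.978 -2.27 1.739
v 2.875 -2.107 0.406
v 3.331 -1.666 1.204
v 2.34 -1.917 0.607
v 2.796 -1.476 1.405
v 1.89 -2.098 0.964
v 2.347 -1.657 1.762
v 1.736 -2.566 1.31
v 2.193 -2.125 2.108
v 1.95 -3.101 1.484
v 2.406 -2.66 2.282
v 2.431 -3.454 1.403
v 2.887 -3.013 2.202
v 2.955 -3.459 1.106
v 3.411 -3.018 1.905
v 3.276 -3.113 0.732
v 3.732 -2.672 1.531
f 2 4 1
f 5 2 1
f 1 4 3
f 3 5 1
f 2 8 4
f 6 2 5
f 6 8 2
f 4 8 3
f 7 5 3
f 3 8 7
f 7 6 5
f 8 6 7
f 10 12 9
f 13 10 9
f 9 12 11
f 11 13 9
f 10 16 12
f 14 10 13
f 14 16 10
f 12 16 11
f 15 13 11
f 11 16 15
f 15 14 13
f 16 14 15
f 18 17 21
f 18 21 19
f 19 21 22
f 19 22 20
f 21 17 23
f 21 23 22
f 22 23 24
f 22 24 20
f 23 17 25
f 23 25 24
f 24 25 26
f 24 26 20
f 25 17 27
f 25 27 26
f 26 27 28
f 26 28 20
f 27 17 29
f 27 29 28
f 28 29 30
f 28 30 20
f 29 17 31
f 29 31 30
f 30 31 32
f 30 32 20
f 31 17 33
f 31 33 32
f 32 33 34
f 32 34 20
f 33 17 35
f 33 35 34
f 34 35 36
f 34 36 20
f 35 17 37
f 35 37 36
f 36 37 38
f 36 38 20
f 37 17 39
f 37 39 38
f 38 39 40
f 38 40 20
f 39 17 41
f 39 41 40
f 40 41 42
f 40 42 20
f 41 17 43
f 41 43 42
f 42 43 44
f 42 44 20
f 43 17 18
f 43 18 44
f 44 18 19
f 44 19 20
f 46 45 48
f 46 48 47
f 48 45 49
f 48 49 47
f 49 45 50
f 49 50 47
f 50 45 51
f 50 51 47
f 51 45 52
f 51 52 47
f 52 45 53
f 52 53 47
f 53 45 54
f 53 54 47
f 54 45 55
f 54 55 47
f 55 45 56
f 55 56 47
f 56 45 57
f 56 57 47
f 57 45 58
f 57 58 47
f 58 45 46
f 58 46 47
f 60 59 63
f 60 63 61
f 61 63 64
f 61 64 62
f 63 59 65
f 63 65 64
f 64 65 66
f 64 66 62
f 65 59 67
f 65 67 66
f 66 67 68
f 66 68 62
f 67 59 69
f 67 69 68
f 68 69 70
f 68 70 62
f 69 59 71
f 69 71 70
f 70 71 72
f 70 72 62
f 71 59 73
f 71 73 72
f 72 73 74
f 72 74 62
f 73 59 75
f 73 75 74
f 74 75 76
f 74 76 62
f 75 59 77
f 75 77 76
f 76 77 78
f 76 78 62
f 77 59 60
f 77 60 78
f 78 60 61
f 78 61 62

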